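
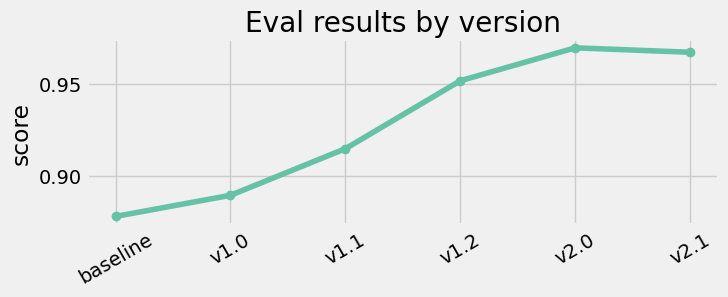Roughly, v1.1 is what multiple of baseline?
v1.1 ≈ 0.91, baseline ≈ 0.88; 0.91/0.88 ≈ 1.03.

≈ 1.03×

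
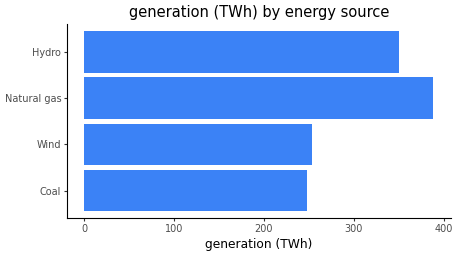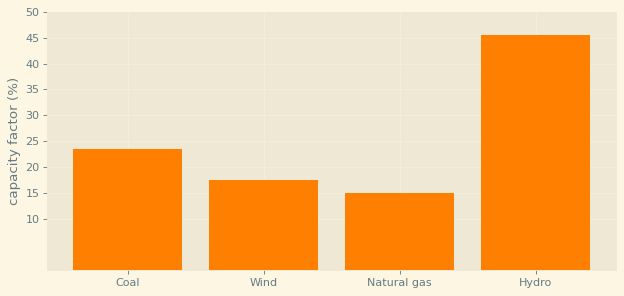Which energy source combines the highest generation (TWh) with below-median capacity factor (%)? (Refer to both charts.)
Natural gas

Chart 2 median capacity factor (%) ≈ 20; below-median energy sources: Wind, Natural gas. Among those, Natural gas has the highest generation (TWh) (≈ 400).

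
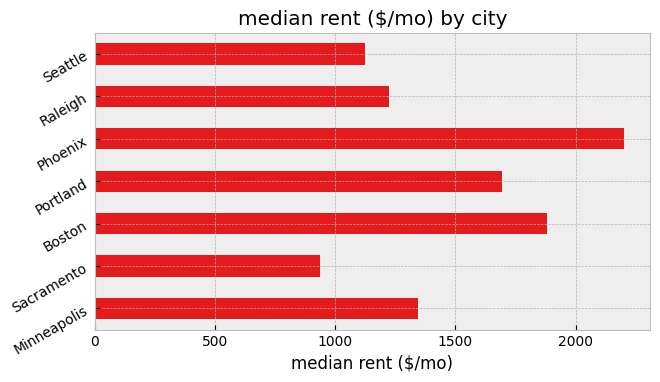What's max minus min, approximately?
≈ 1200

Max Phoenix ≈ 2200, min Sacramento ≈ 1000; range ≈ 1200.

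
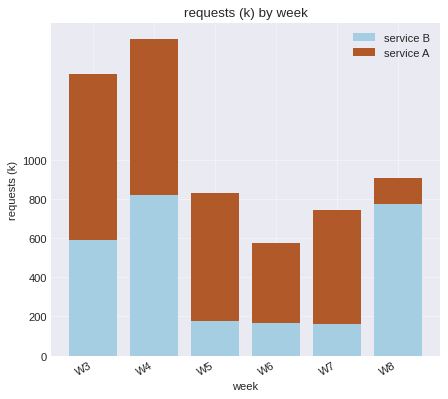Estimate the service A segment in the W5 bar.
service A top ≈ 800, bottom ≈ 200; segment ≈ 600.

≈ 600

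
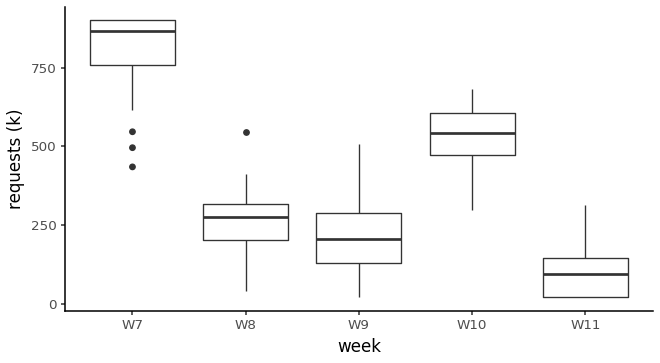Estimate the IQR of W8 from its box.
≈ 100

Q3 ≈ 300, Q1 ≈ 200; IQR ≈ 100.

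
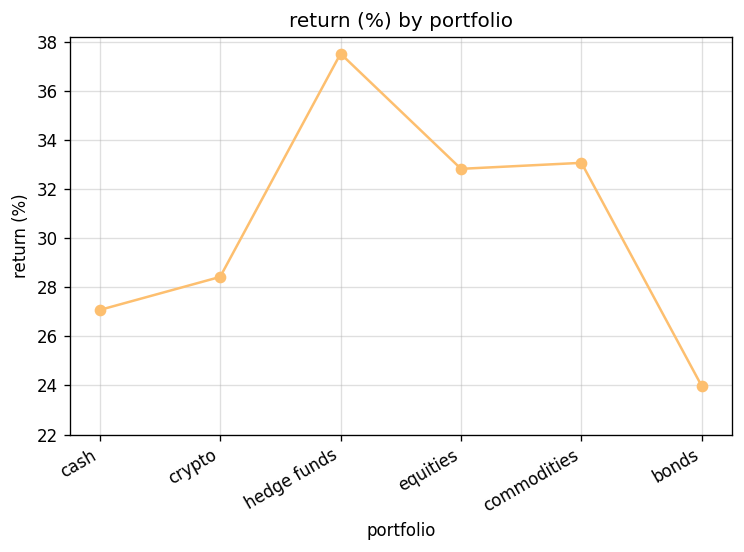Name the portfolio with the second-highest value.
commodities

Top 3: hedge funds ≈ 38, commodities ≈ 34, equities ≈ 32.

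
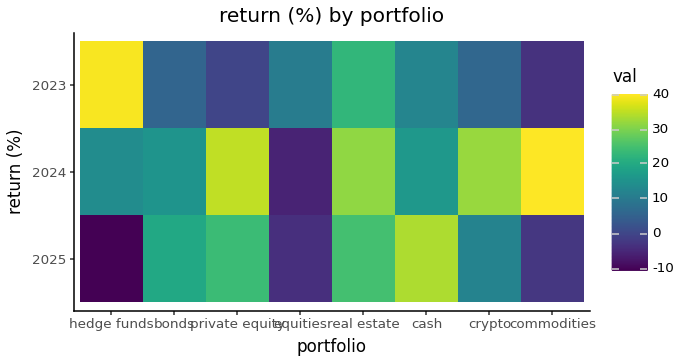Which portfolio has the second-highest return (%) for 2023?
Top 3 for 2023: hedge funds ≈ 40, real estate ≈ 25, cash ≈ 10.

real estate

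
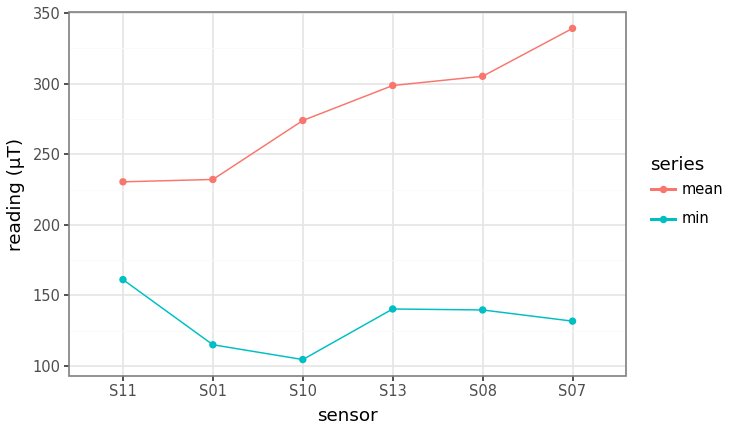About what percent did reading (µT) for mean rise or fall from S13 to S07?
S13 ≈ 300, S07 ≈ 340; (340 − 300) / 300 ≈ +13.3%.

≈ +13.3%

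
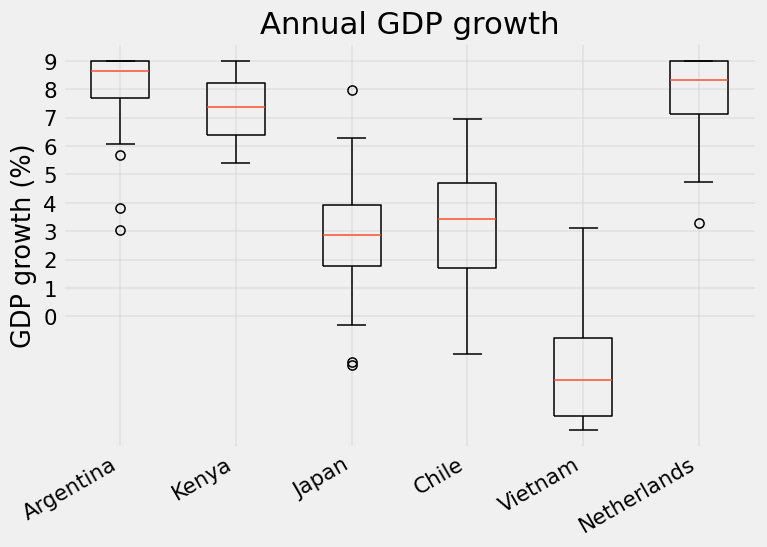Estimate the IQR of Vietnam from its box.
≈ 3

Q3 ≈ -1, Q1 ≈ -4; IQR ≈ 3.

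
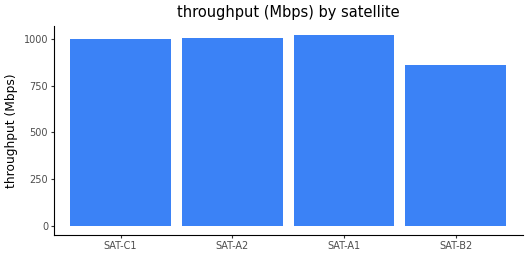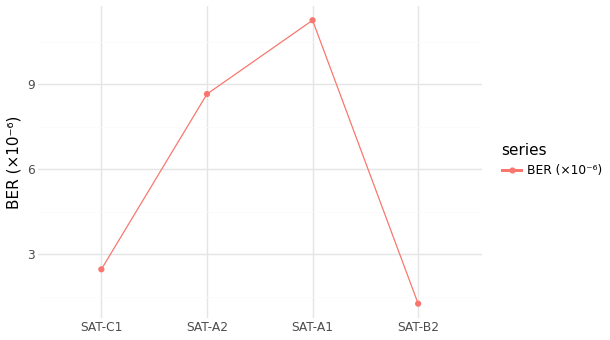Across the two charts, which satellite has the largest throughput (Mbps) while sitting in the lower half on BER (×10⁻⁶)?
Chart 2 median BER (×10⁻⁶) ≈ 6; below-median satellites: SAT-C1, SAT-B2. Among those, SAT-C1 has the highest throughput (Mbps) (≈ 1000).

SAT-C1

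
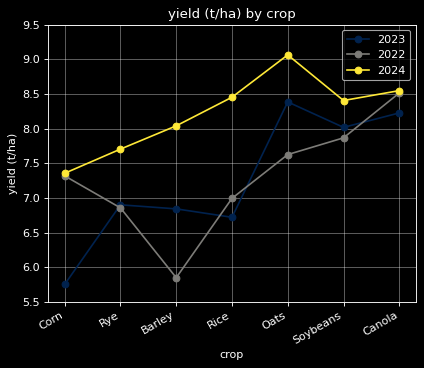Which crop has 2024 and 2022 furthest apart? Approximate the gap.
Barley, ≈ 2.0 t/ha

Barley: 2024 ≈ 8.0, 2022 ≈ 6.0 → gap ≈ 2.0. Next-largest (Rice) is only ≈ 1.5.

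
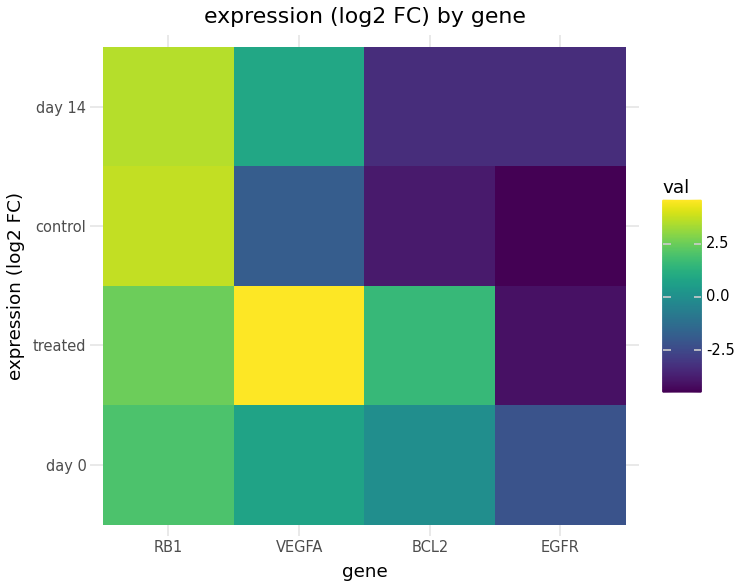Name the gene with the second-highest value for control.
Top 3 for control: RB1 ≈ 4, VEGFA ≈ -2, BCL2 ≈ -4.

VEGFA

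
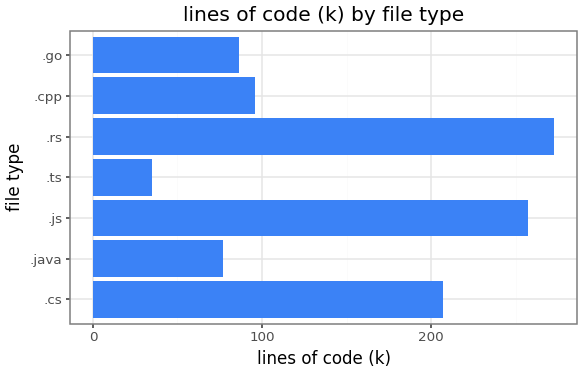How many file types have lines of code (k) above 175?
Above 175: .cs, .js, .rs.

3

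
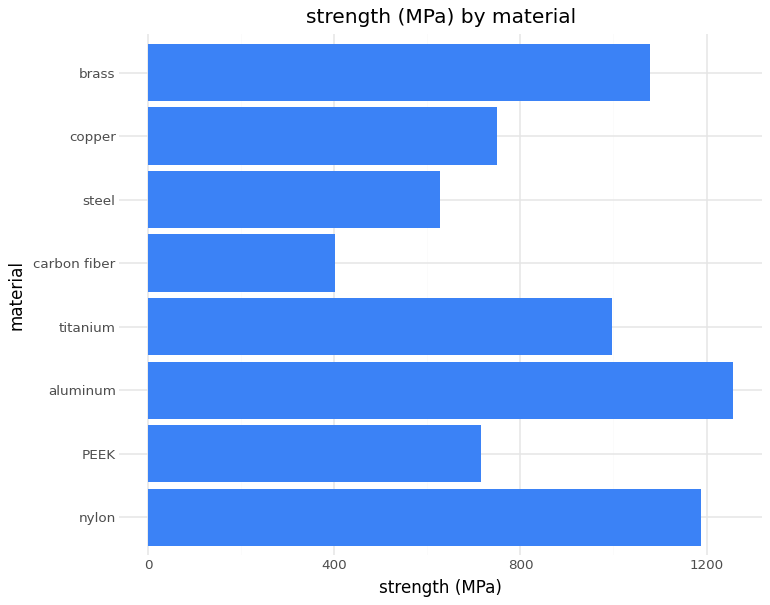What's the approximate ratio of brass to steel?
≈ 1.67×

brass ≈ 1000, steel ≈ 600; 1000/600 ≈ 1.67.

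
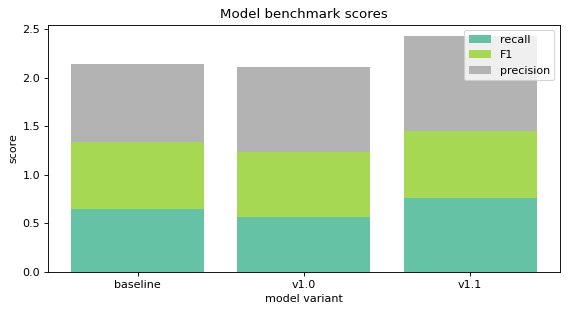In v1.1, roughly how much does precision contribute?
≈ 1.0

precision top ≈ 2.5, bottom ≈ 1.5; segment ≈ 1.0.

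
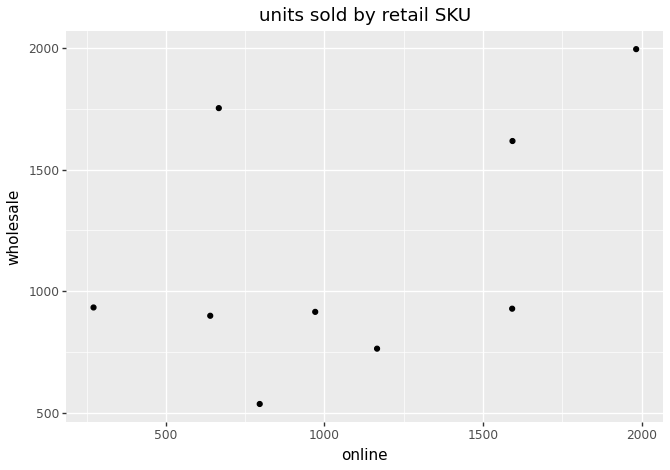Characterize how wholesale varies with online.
positive, moderate

Points are positively correlated; moderate (|r| ≈ 0.5).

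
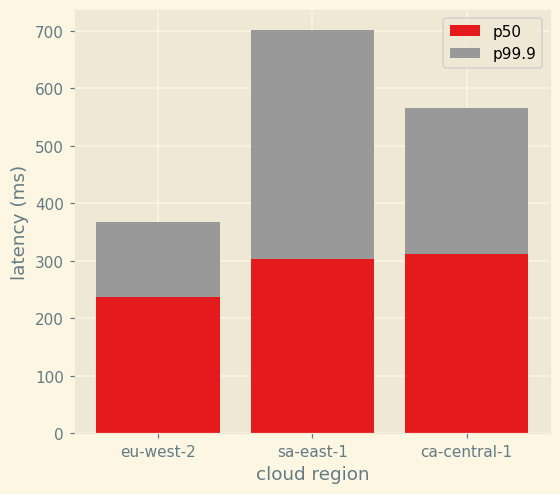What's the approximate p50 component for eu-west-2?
p50 top ≈ 200, bottom ≈ 0; segment ≈ 200.

≈ 200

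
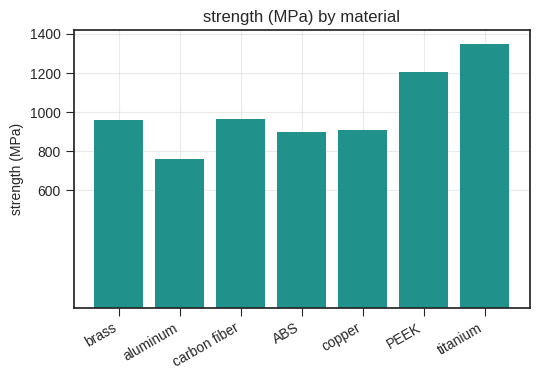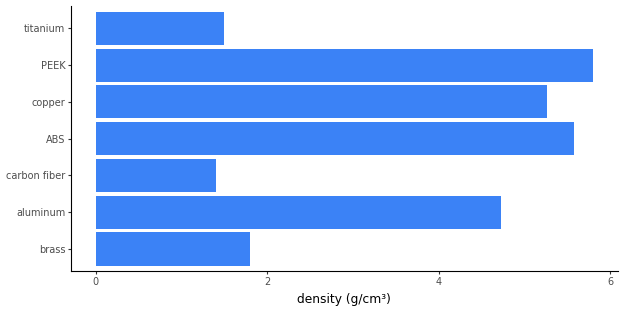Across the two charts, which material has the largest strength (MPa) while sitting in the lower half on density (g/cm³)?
titanium

Chart 2 median density (g/cm³) ≈ 5; below-median materials: brass, carbon fiber, titanium. Among those, titanium has the highest strength (MPa) (≈ 1400).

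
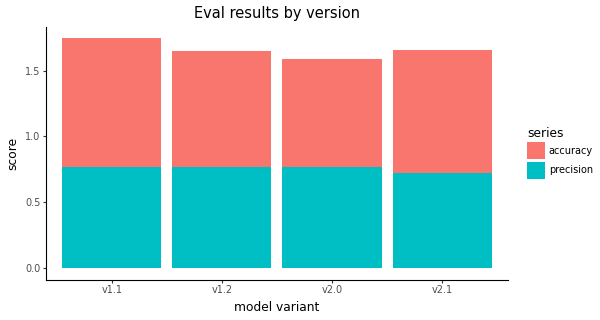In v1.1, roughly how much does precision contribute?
≈ 0.8

precision top ≈ 0.8, bottom ≈ 0.0; segment ≈ 0.8.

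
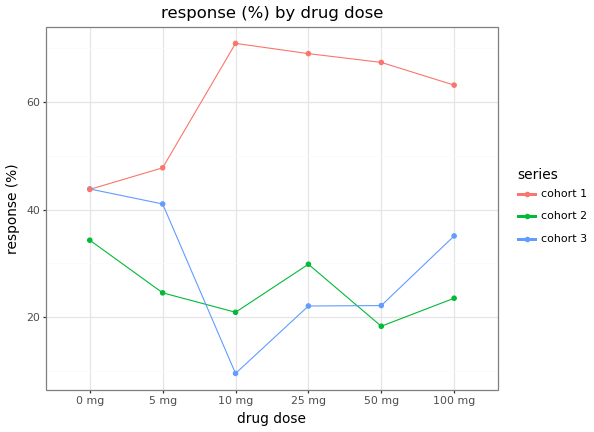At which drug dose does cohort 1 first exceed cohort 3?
0 mg: cohort 1 ≈ 40 vs cohort 3 ≈ 40 (not yet); 5 mg: cohort 1 ≈ 50 vs cohort 3 ≈ 40 (first crossover).

5 mg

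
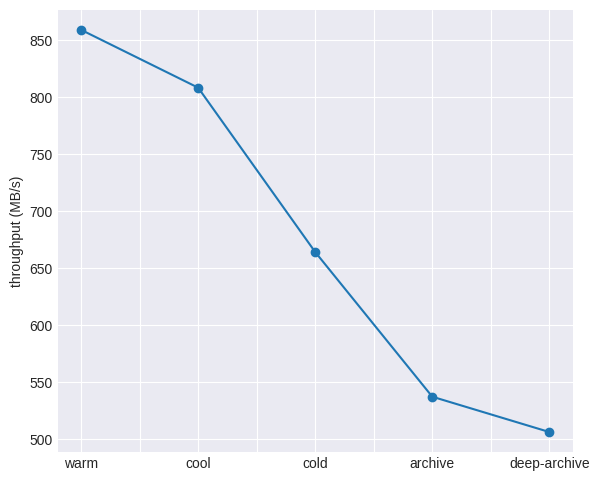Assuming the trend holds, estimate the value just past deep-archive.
Last three: 650, 550, 500 → slope ≈ -75/step → next ≈ 425.

≈ 425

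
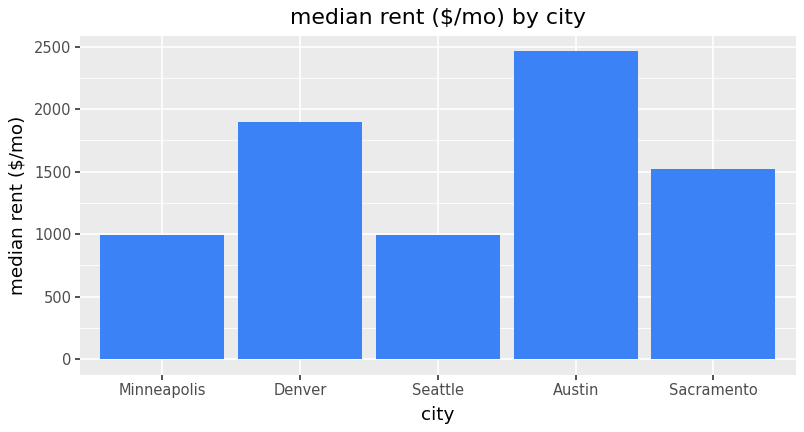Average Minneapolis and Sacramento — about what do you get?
(1000 + 1500) / 2 ≈ 1250.

≈ 1250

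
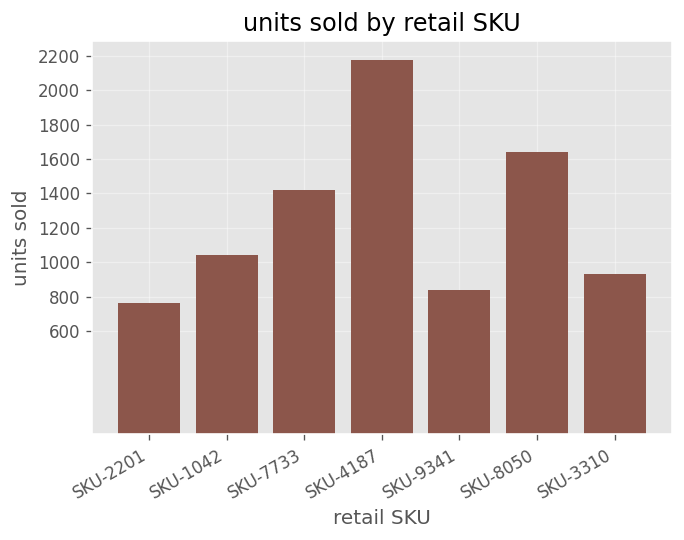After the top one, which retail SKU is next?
SKU-8050

Top 3: SKU-4187 ≈ 2200, SKU-8050 ≈ 1600, SKU-7733 ≈ 1400.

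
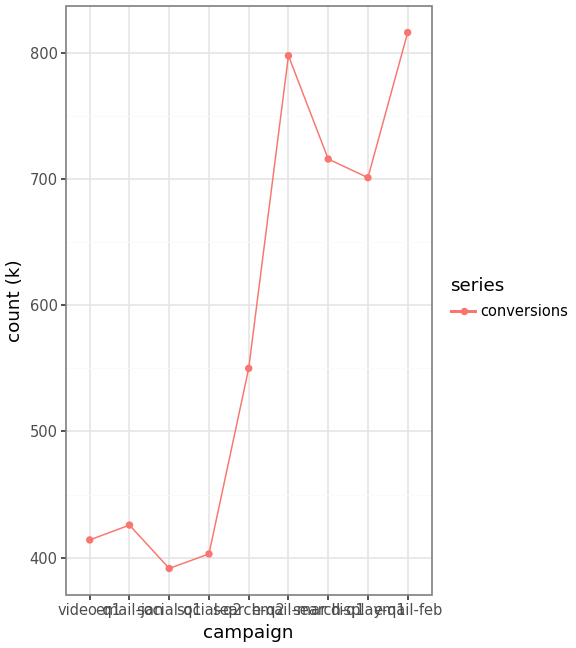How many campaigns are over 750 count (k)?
2

Above 750: email-mar, email-feb.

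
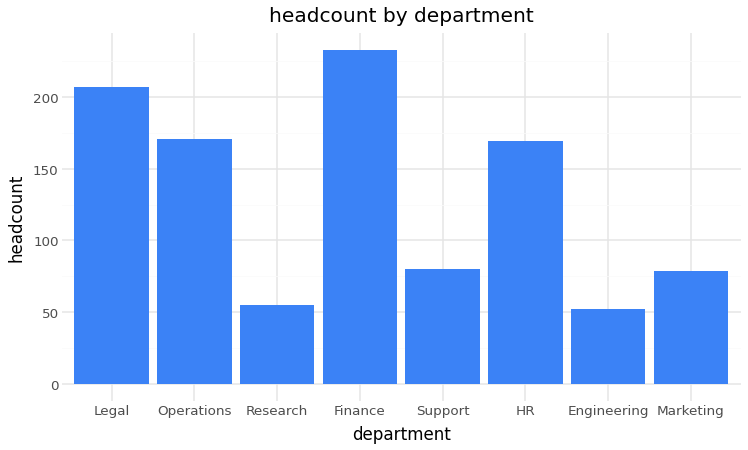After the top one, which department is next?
Top 3: Finance ≈ 240, Legal ≈ 200, Operations ≈ 180.

Legal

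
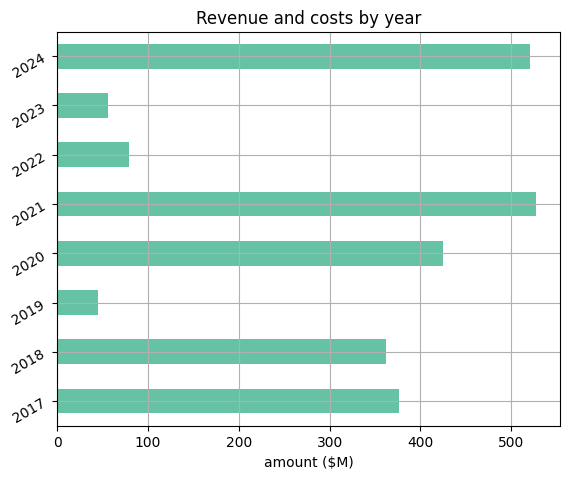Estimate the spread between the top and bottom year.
≈ 500

Max 2021 ≈ 550, min 2019 ≈ 50; range ≈ 500.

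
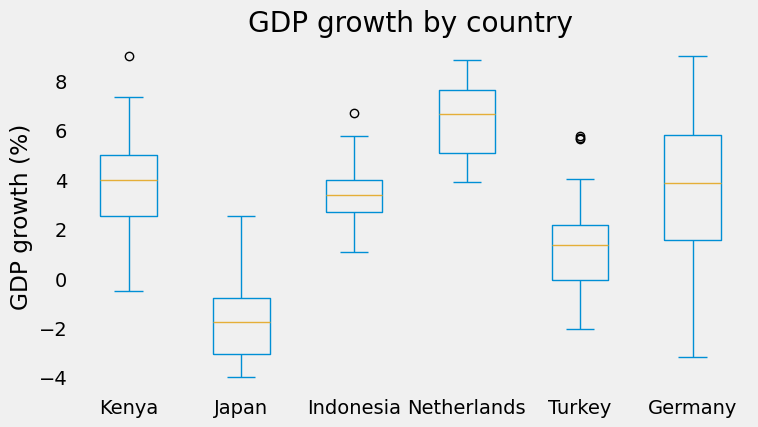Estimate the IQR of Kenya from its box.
≈ 2

Q3 ≈ 5, Q1 ≈ 3; IQR ≈ 2.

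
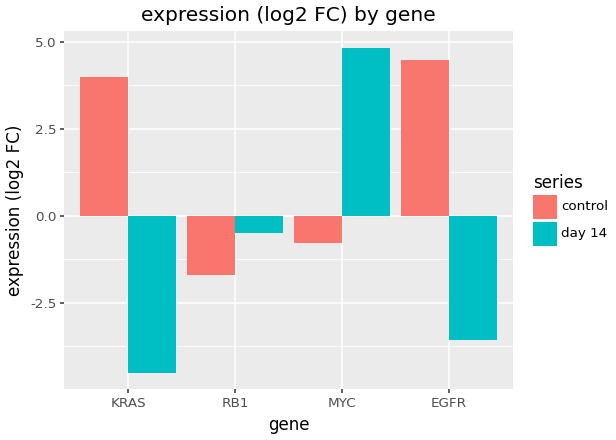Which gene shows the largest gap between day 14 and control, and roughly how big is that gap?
KRAS, ≈ 9 log2 FC

KRAS: day 14 ≈ -5, control ≈ 4 → gap ≈ 9. Next-largest (EGFR) is only ≈ 8.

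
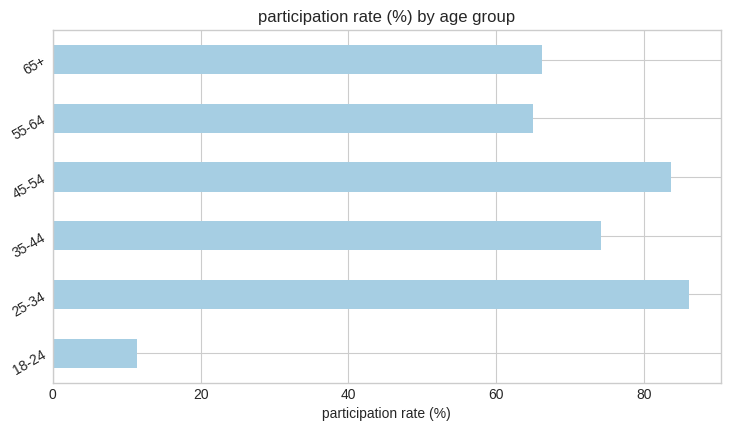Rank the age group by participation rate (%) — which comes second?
45-54

Top 3: 25-34 ≈ 90, 45-54 ≈ 80, 35-44 ≈ 70.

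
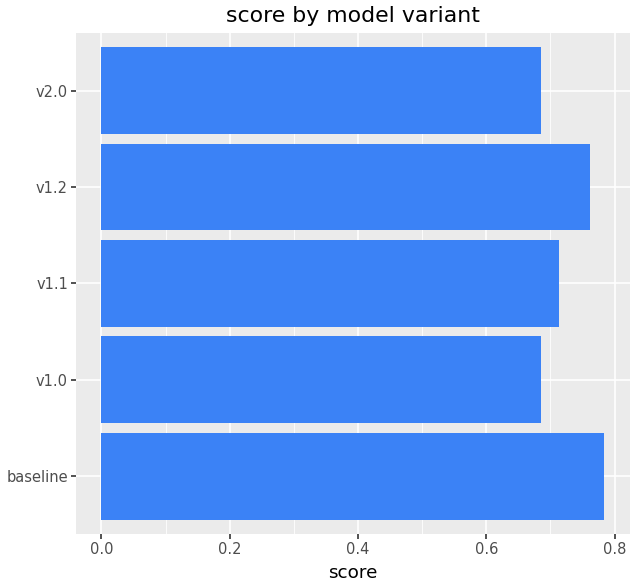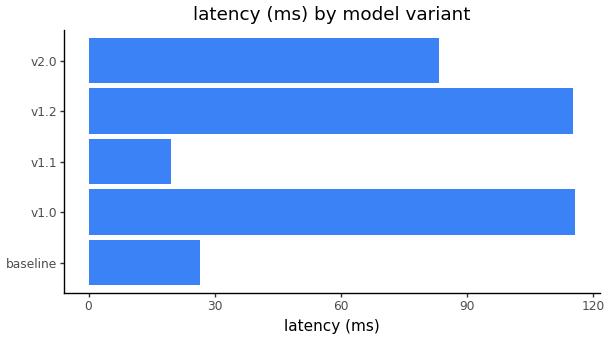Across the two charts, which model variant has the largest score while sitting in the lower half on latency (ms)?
baseline

Chart 2 median latency (ms) ≈ 80; below-median model variants: baseline, v1.1. Among those, baseline has the highest score (≈ 0.8).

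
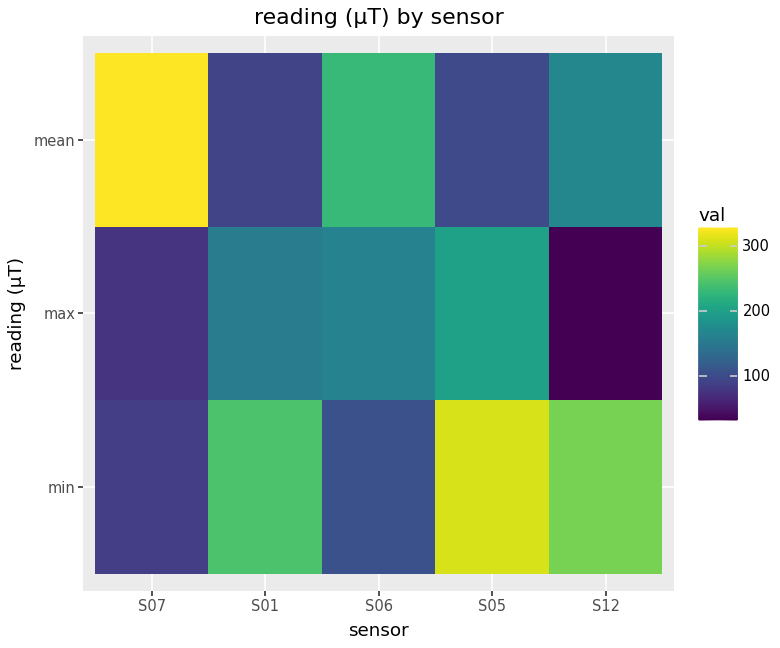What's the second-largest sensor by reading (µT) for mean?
S06

Top 3 for mean: S07 ≈ 350, S06 ≈ 250, S12 ≈ 150.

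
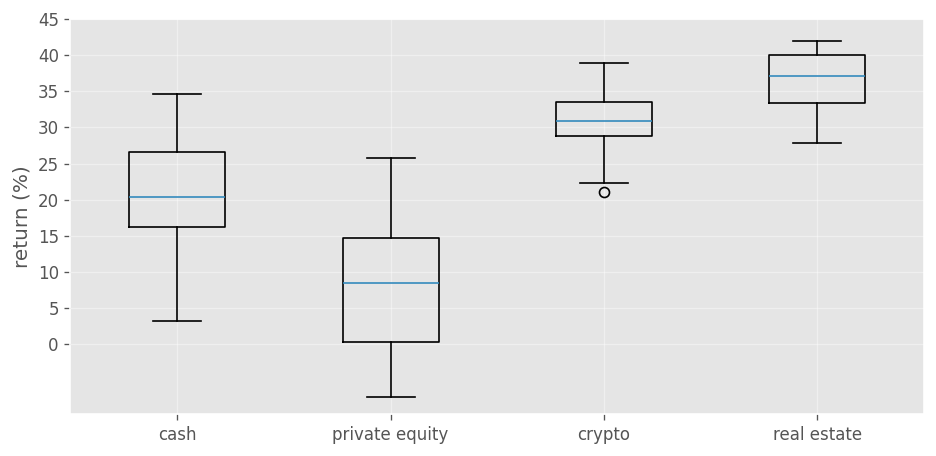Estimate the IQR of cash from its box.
Q3 ≈ 25, Q1 ≈ 15; IQR ≈ 10.

≈ 10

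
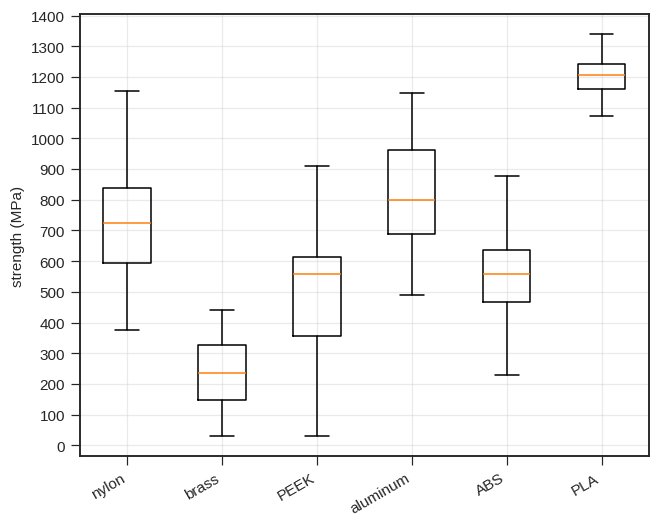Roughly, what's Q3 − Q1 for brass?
≈ 200

Q3 ≈ 300, Q1 ≈ 100; IQR ≈ 200.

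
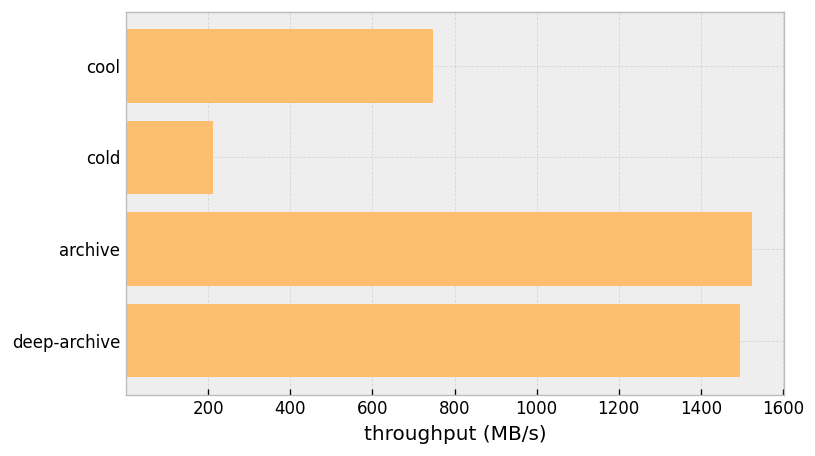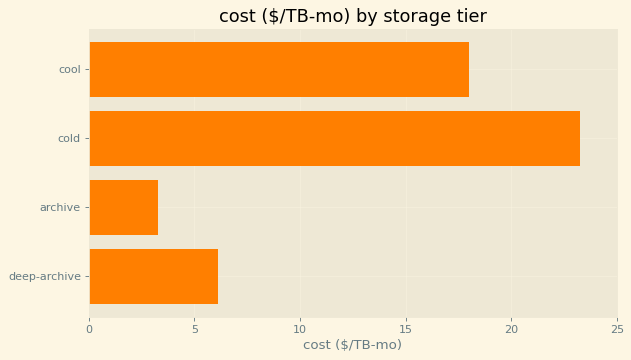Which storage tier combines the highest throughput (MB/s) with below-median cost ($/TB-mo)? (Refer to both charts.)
Chart 2 median cost ($/TB-mo) ≈ 10; below-median storage tiers: archive, deep-archive. Among those, archive has the highest throughput (MB/s) (≈ 1600).

archive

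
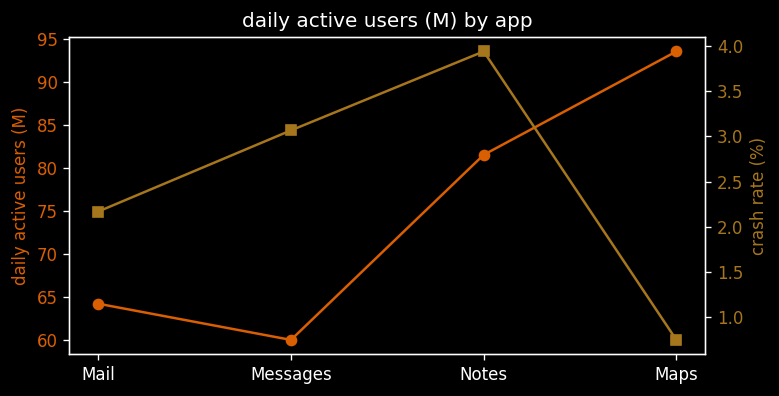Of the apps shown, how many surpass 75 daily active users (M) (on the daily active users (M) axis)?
2

Above 75: Notes, Maps.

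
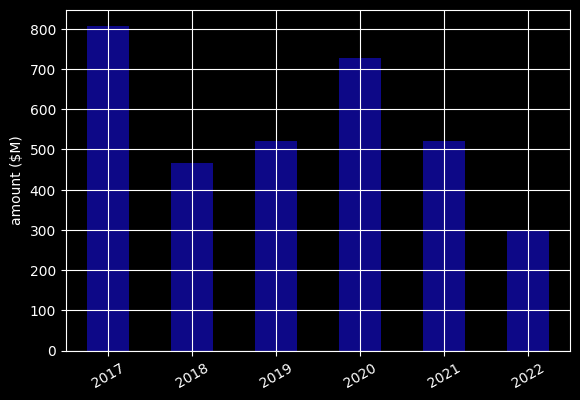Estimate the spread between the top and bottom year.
≈ 500

Max 2017 ≈ 800, min 2022 ≈ 300; range ≈ 500.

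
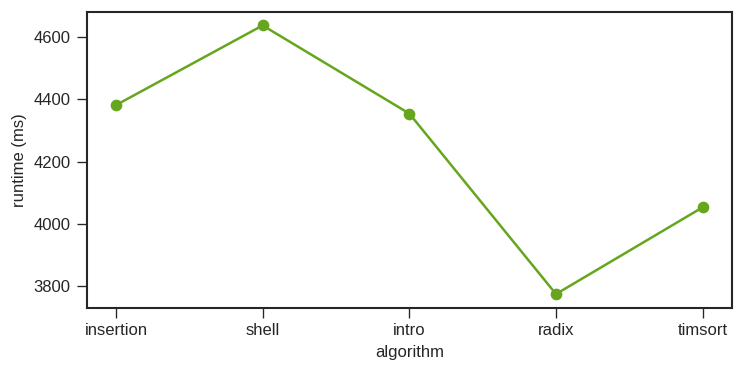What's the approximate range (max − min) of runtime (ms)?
Max shell ≈ 4600, min radix ≈ 3800; range ≈ 800.

≈ 800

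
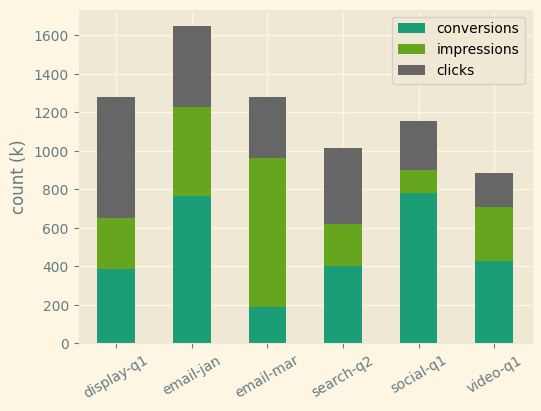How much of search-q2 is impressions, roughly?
≈ 200

impressions top ≈ 600, bottom ≈ 400; segment ≈ 200.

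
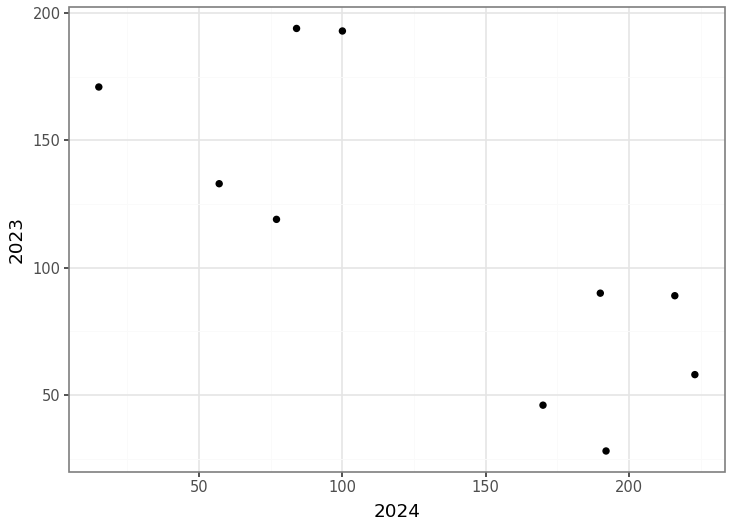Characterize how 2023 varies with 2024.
negative, strong

Points are negatively correlated; strong (|r| ≈ 0.8).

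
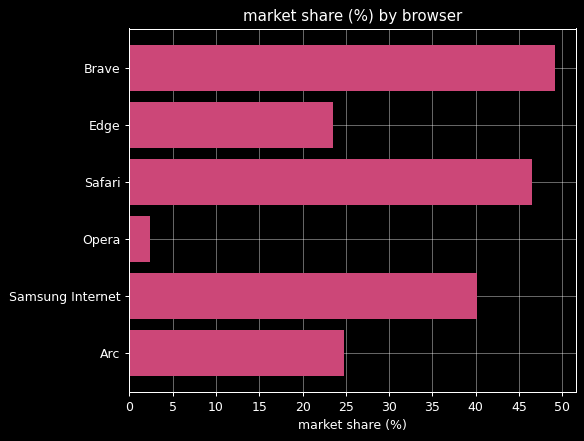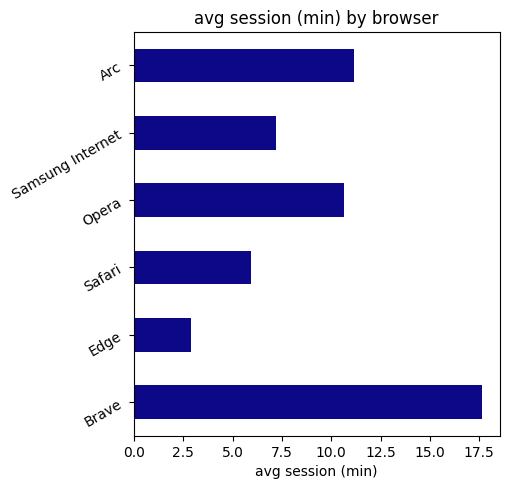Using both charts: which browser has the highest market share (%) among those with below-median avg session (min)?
Chart 2 median avg session (min) ≈ 8; below-median browsers: Edge, Safari, Samsung Internet. Among those, Safari has the highest market share (%) (≈ 45).

Safari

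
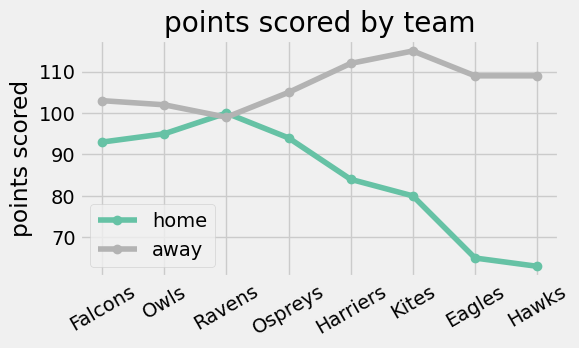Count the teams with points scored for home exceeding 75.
Above 75: Falcons, Owls, Ravens, Ospreys, Harriers, Kites.

6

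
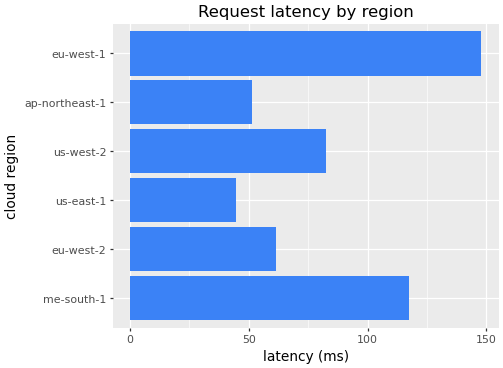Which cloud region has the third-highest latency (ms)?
us-west-2

Top 4: eu-west-1 ≈ 140, me-south-1 ≈ 120, us-west-2 ≈ 80, eu-west-2 ≈ 60.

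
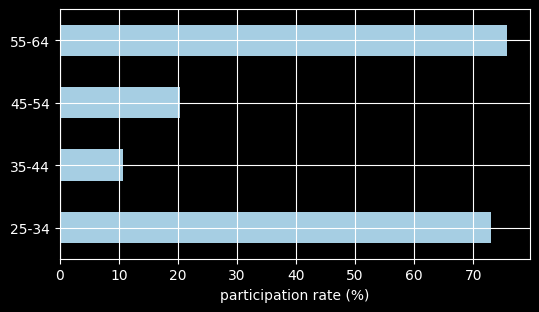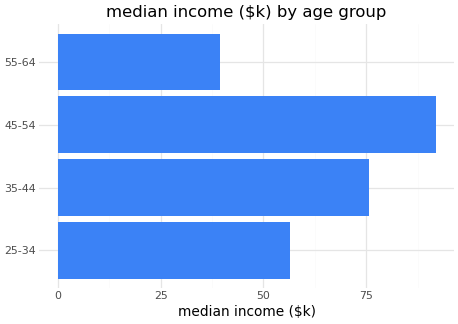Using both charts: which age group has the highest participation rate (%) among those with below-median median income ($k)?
Chart 2 median median income ($k) ≈ 70; below-median age groups: 25-34, 55-64. Among those, 55-64 has the highest participation rate (%) (≈ 80).

55-64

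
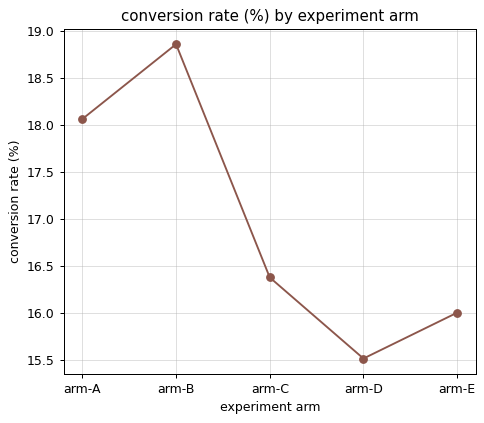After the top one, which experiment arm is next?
Top 3: arm-B ≈ 19.0, arm-A ≈ 18.0, arm-C ≈ 16.5.

arm-A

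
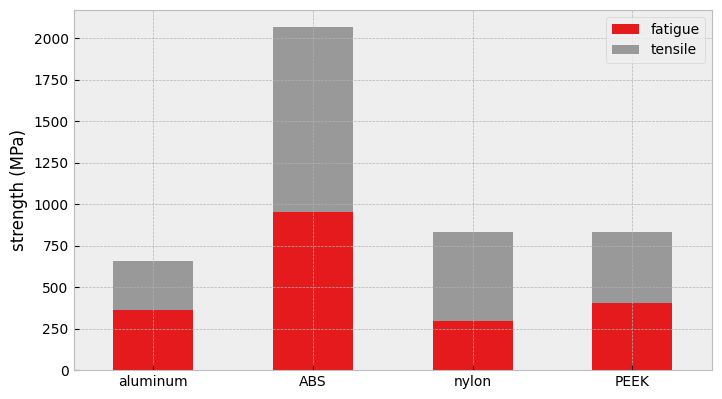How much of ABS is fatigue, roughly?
fatigue top ≈ 1000, bottom ≈ 0; segment ≈ 1000.

≈ 1000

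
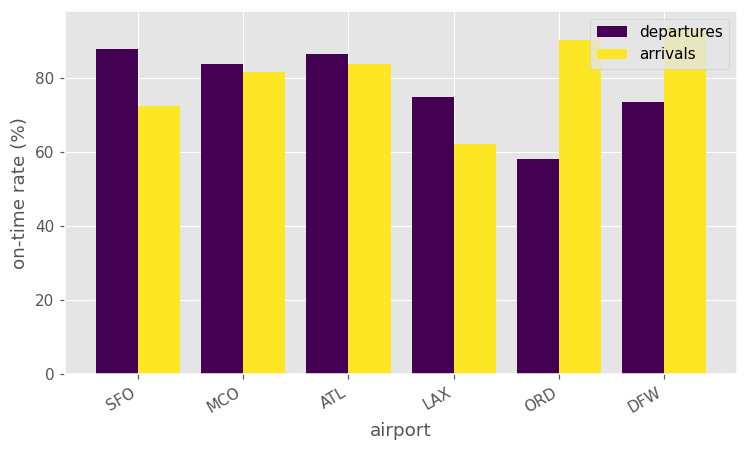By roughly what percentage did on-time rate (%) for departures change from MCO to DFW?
≈ -12.5%

MCO ≈ 80, DFW ≈ 70; (70 − 80) / 80 ≈ -12.5%.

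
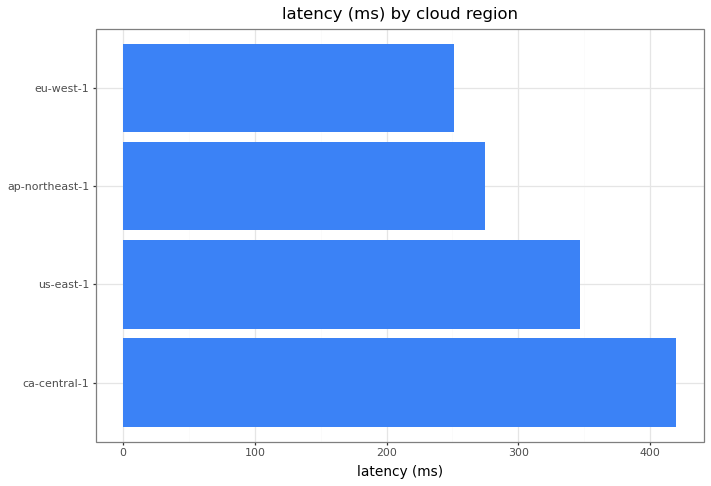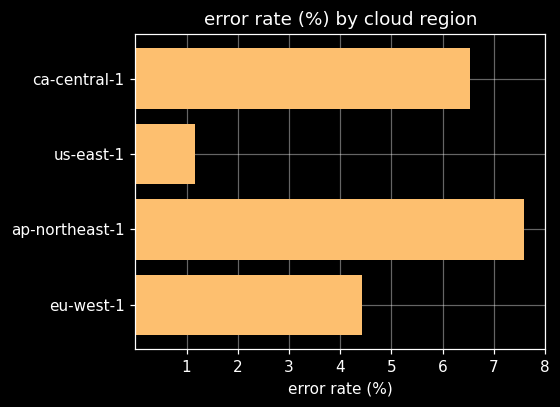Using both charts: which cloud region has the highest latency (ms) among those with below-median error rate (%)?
Chart 2 median error rate (%) ≈ 5; below-median cloud regions: us-east-1, eu-west-1. Among those, us-east-1 has the highest latency (ms) (≈ 350).

us-east-1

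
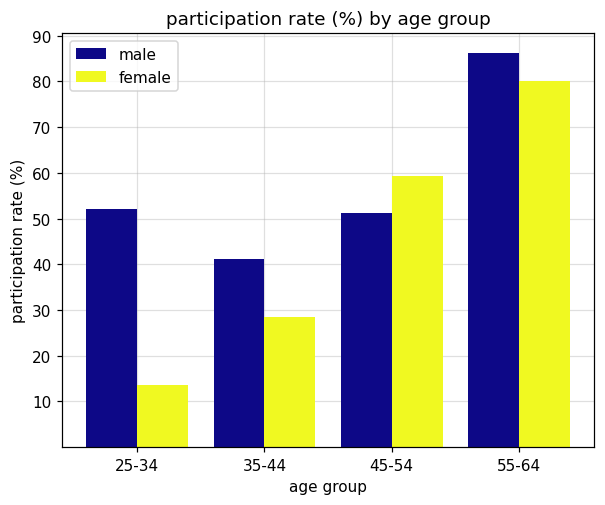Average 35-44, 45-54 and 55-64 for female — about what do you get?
(30 + 60 + 80) / 3 ≈ 57.

≈ 57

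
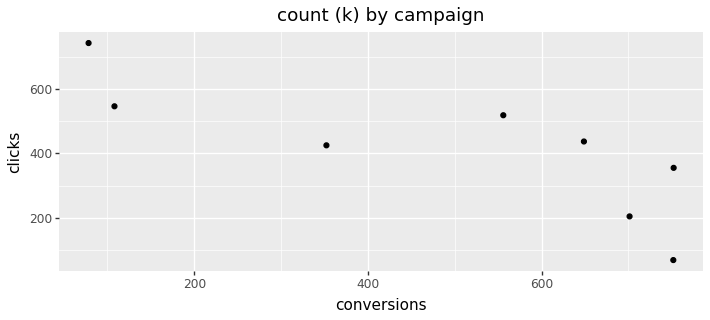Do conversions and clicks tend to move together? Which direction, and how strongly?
Points are negatively correlated; strong (|r| ≈ 0.8).

negative, strong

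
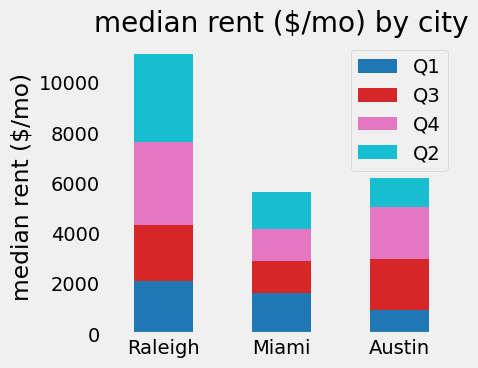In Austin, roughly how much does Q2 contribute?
Q2 top ≈ 6000, bottom ≈ 5000; segment ≈ 1000.

≈ 1000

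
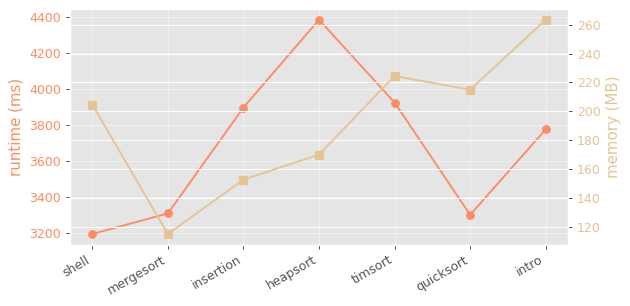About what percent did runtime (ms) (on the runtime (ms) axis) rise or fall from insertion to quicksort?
insertion ≈ 3900, quicksort ≈ 3300; (3300 − 3900) / 3900 ≈ -15.4%.

≈ -15.4%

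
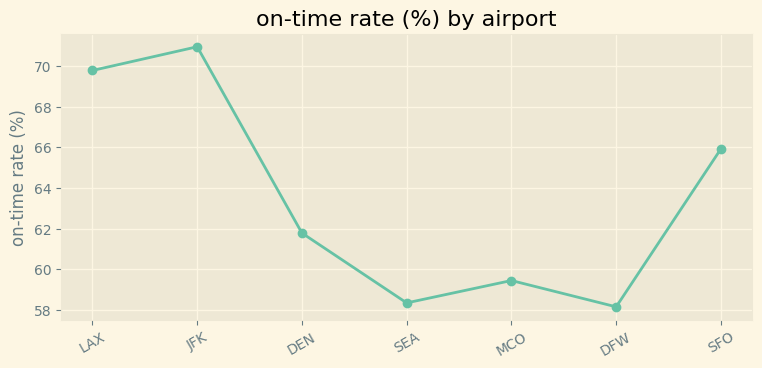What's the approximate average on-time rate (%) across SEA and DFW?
(58 + 58) / 2 ≈ 58.

≈ 58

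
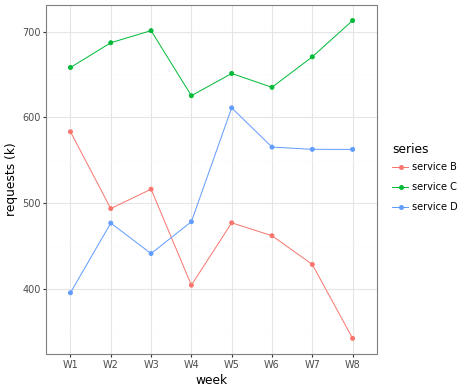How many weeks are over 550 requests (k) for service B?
Above 550: W1.

1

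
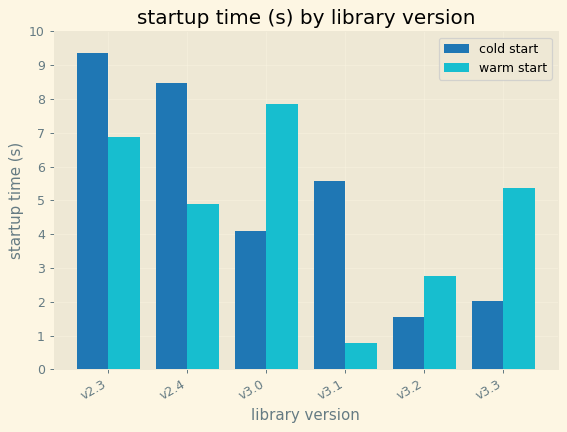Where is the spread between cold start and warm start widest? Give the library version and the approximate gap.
v3.1: cold start ≈ 6, warm start ≈ 1 → gap ≈ 5. Next-largest (v3.0) is only ≈ 4.

v3.1, ≈ 5 s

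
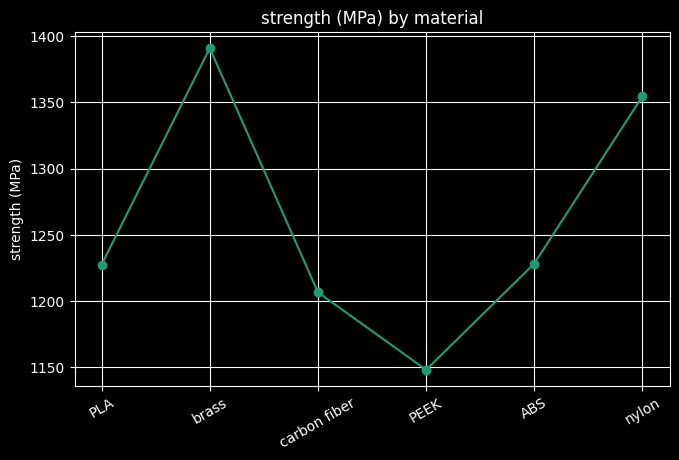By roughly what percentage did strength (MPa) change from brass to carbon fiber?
≈ -14.3%

brass ≈ 1400, carbon fiber ≈ 1200; (1200 − 1400) / 1400 ≈ -14.3%.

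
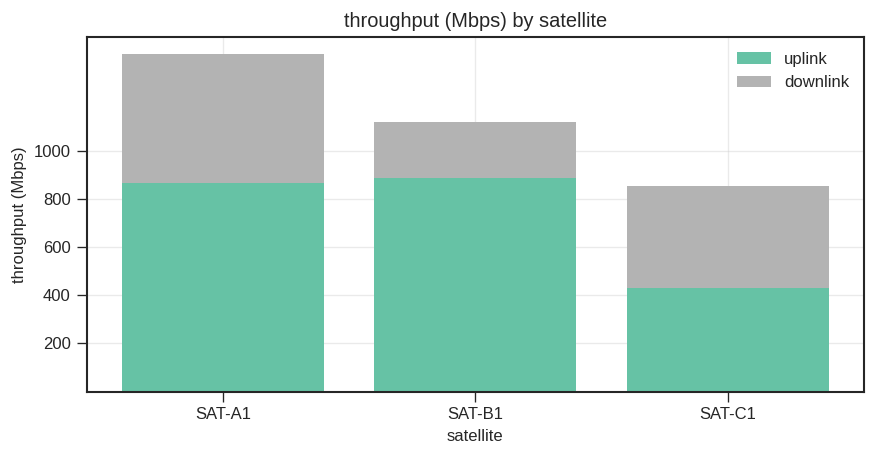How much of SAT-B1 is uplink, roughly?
≈ 800

uplink top ≈ 800, bottom ≈ 0; segment ≈ 800.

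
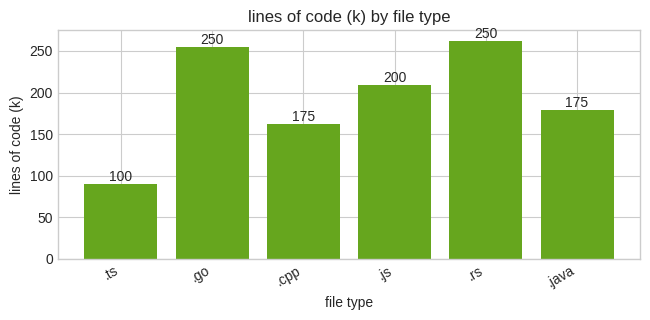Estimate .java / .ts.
≈ 1.75×

.java ≈ 175, .ts ≈ 100; 175/100 ≈ 1.75.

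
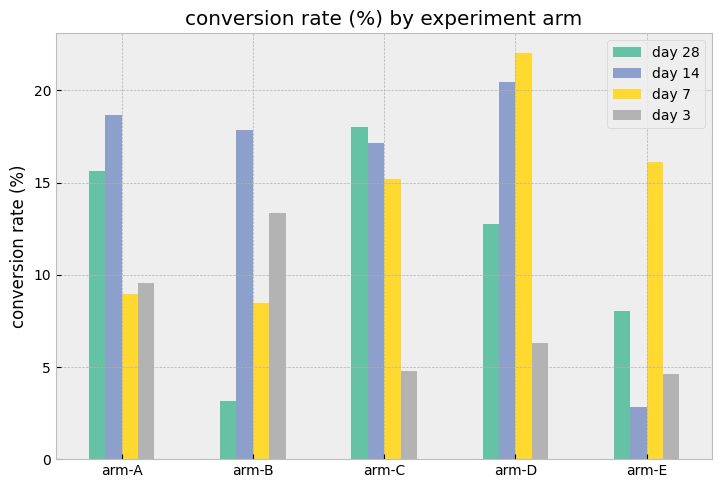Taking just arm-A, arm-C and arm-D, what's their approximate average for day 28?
≈ 15

(16 + 18 + 12) / 3 ≈ 15.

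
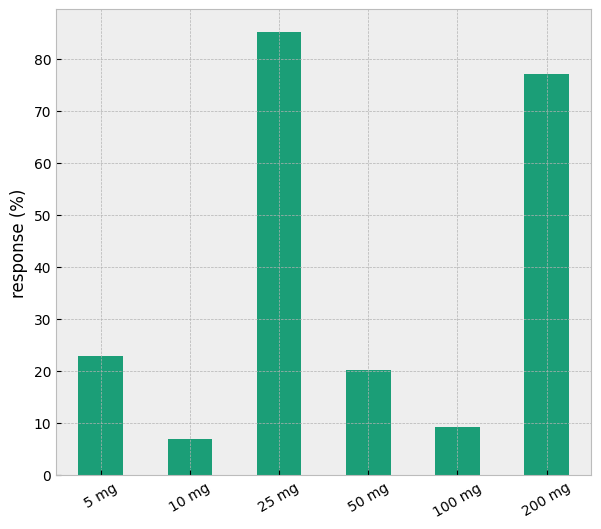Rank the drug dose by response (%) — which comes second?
200 mg

Top 3: 25 mg ≈ 90, 200 mg ≈ 80, 5 mg ≈ 20.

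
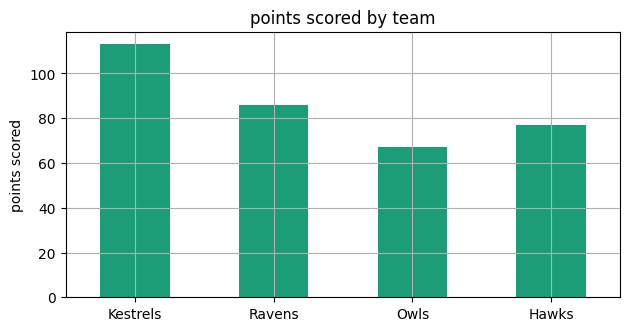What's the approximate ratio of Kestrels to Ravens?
≈ 1.22×

Kestrels ≈ 110, Ravens ≈ 90; 110/90 ≈ 1.22.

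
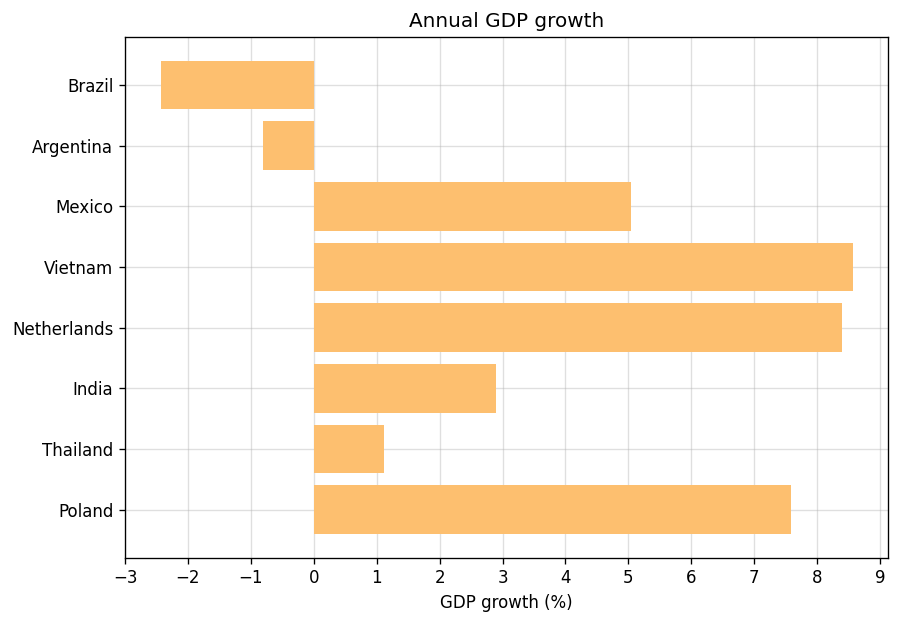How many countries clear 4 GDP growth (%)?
4

Above 4: Mexico, Vietnam, Netherlands, Poland.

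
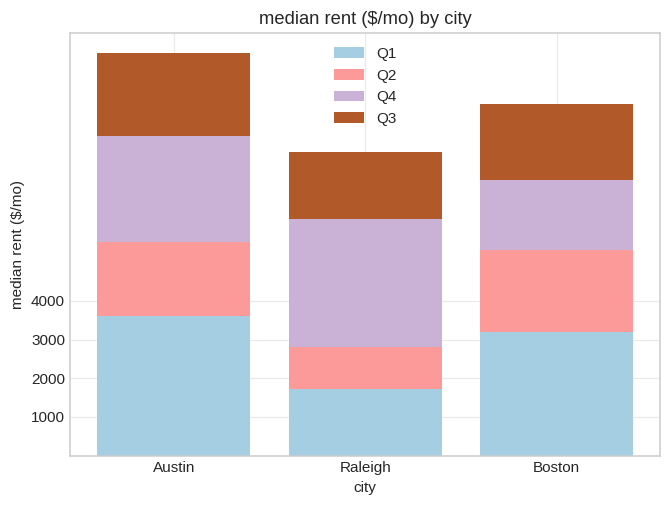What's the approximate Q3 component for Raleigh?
Q3 top ≈ 8000, bottom ≈ 6000; segment ≈ 2000.

≈ 2000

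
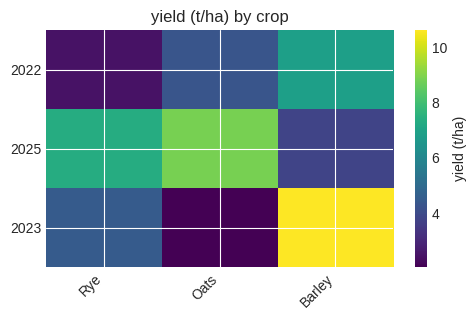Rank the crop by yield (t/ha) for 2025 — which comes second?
Top 3 for 2025: Oats ≈ 9, Rye ≈ 7, Barley ≈ 4.

Rye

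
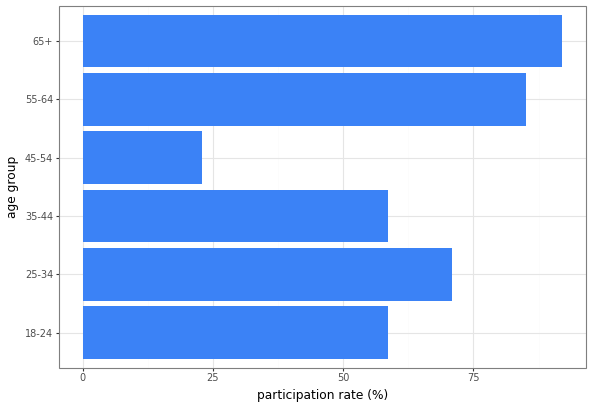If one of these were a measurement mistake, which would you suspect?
45-54 ≈ 20; the rest sit between ≈ 60 and ≈ 90.

45-54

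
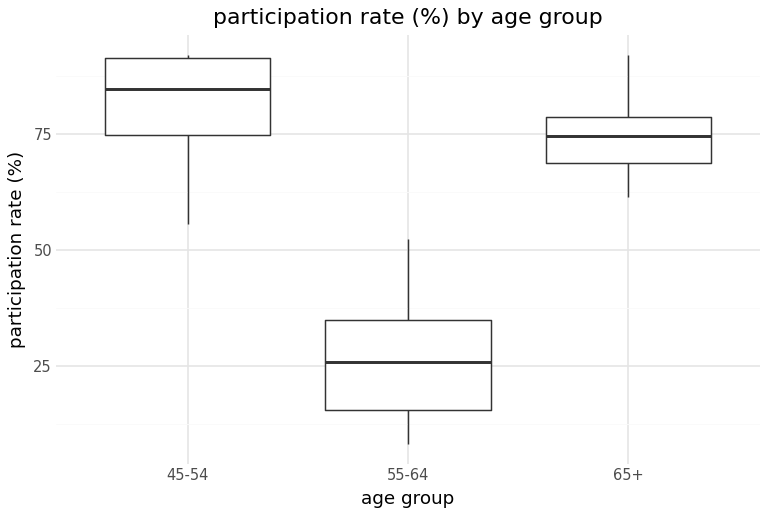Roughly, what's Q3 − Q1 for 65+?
Q3 ≈ 80, Q1 ≈ 70; IQR ≈ 10.

≈ 10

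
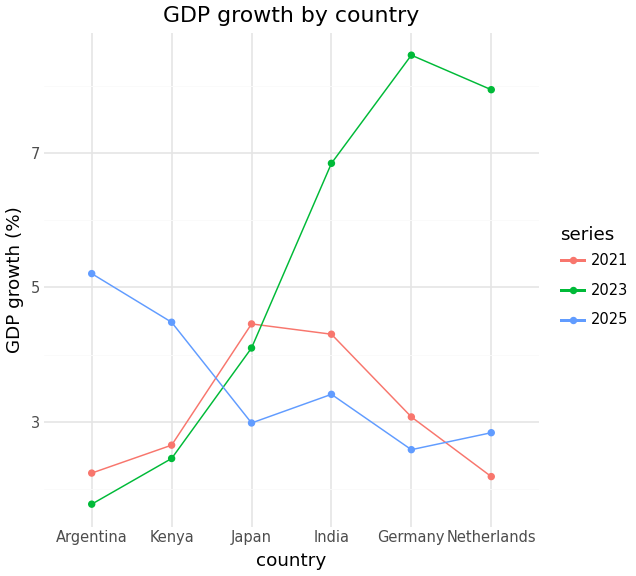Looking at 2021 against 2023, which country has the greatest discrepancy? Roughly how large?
Netherlands, ≈ 6 %

Netherlands: 2021 ≈ 2, 2023 ≈ 8 → gap ≈ 6. Next-largest (Germany) is only ≈ 5.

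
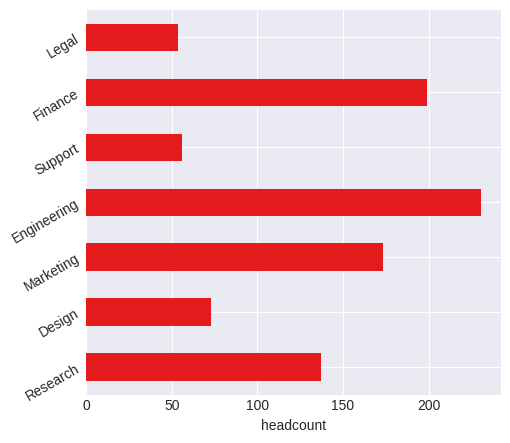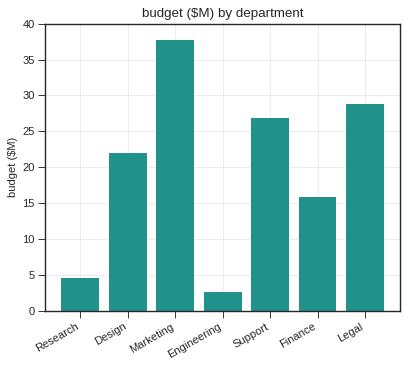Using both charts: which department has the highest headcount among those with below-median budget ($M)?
Chart 2 median budget ($M) ≈ 20; below-median departments: Research, Engineering, Finance. Among those, Engineering has the highest headcount (≈ 225).

Engineering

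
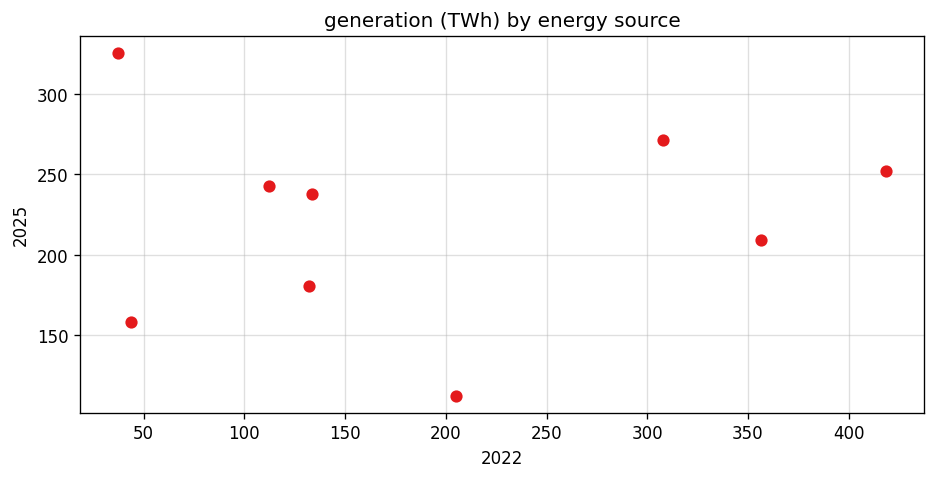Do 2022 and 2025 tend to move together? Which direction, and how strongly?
no clear correlation

Points are roughly uncorrelated; weak (|r| ≈ 0.0).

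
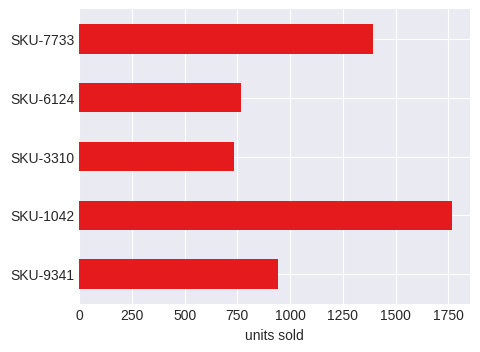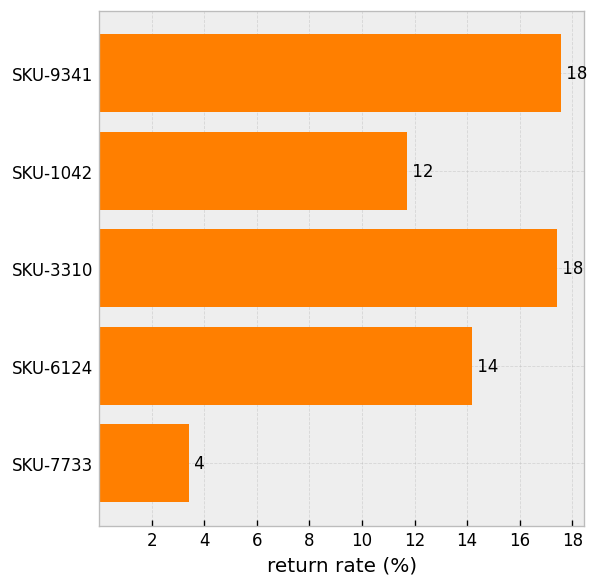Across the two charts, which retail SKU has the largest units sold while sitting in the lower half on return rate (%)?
SKU-1042

Chart 2 median return rate (%) ≈ 14; below-median retail SKUs: SKU-1042, SKU-7733. Among those, SKU-1042 has the highest units sold (≈ 1800).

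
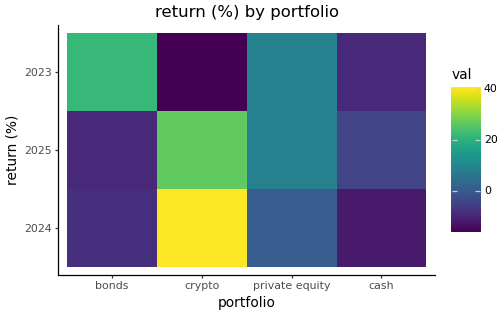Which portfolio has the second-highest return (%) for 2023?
private equity

Top 3 for 2023: bonds ≈ 20, private equity ≈ 10, cash ≈ -10.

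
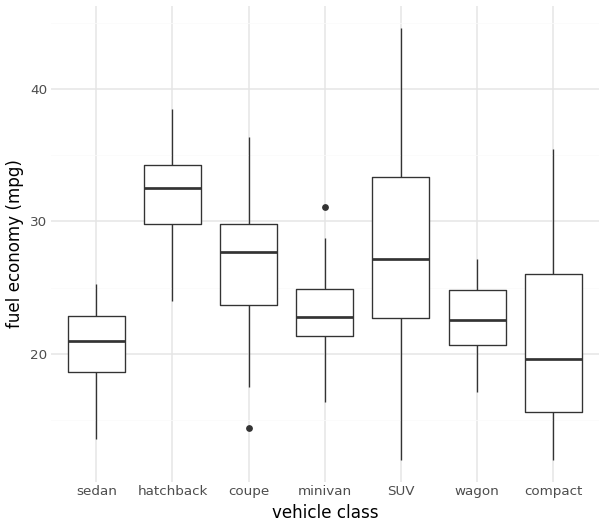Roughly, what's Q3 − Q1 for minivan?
Q3 ≈ 25, Q1 ≈ 21; IQR ≈ 4.

≈ 4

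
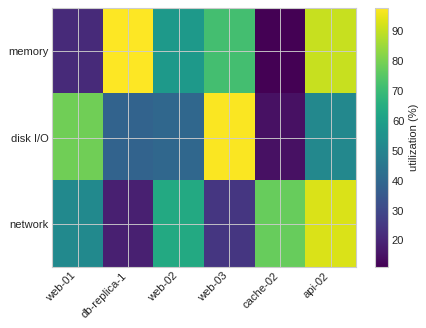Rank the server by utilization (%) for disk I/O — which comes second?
web-01

Top 3 for disk I/O: web-03 ≈ 100, web-01 ≈ 80, api-02 ≈ 50.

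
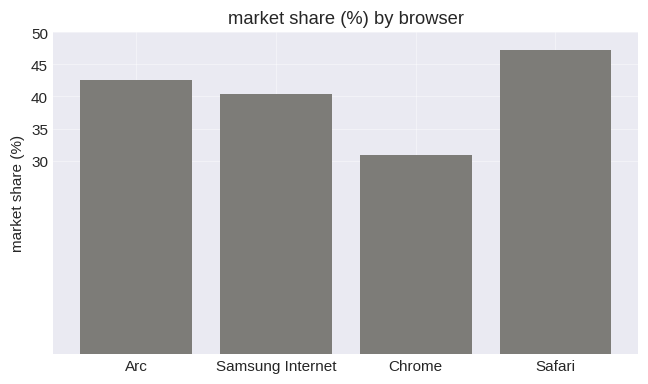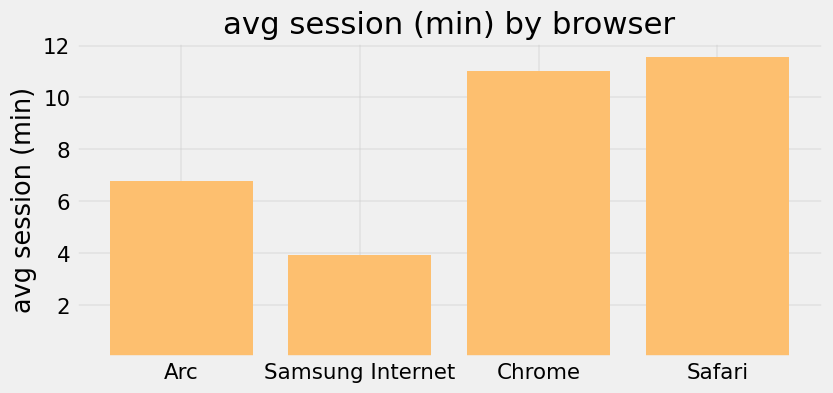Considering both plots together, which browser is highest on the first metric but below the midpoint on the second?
Arc

Chart 2 median avg session (min) ≈ 8; below-median browsers: Arc, Samsung Internet. Among those, Arc has the highest market share (%) (≈ 45).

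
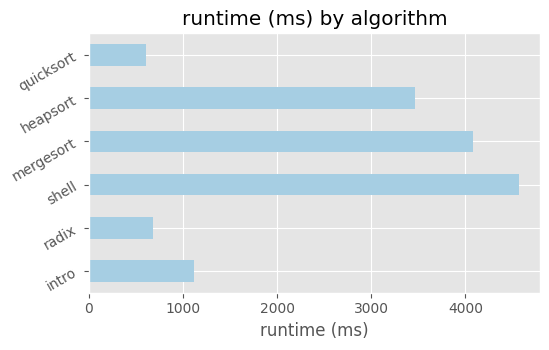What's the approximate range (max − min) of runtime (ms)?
Max shell ≈ 4500, min quicksort ≈ 500; range ≈ 4000.

≈ 4000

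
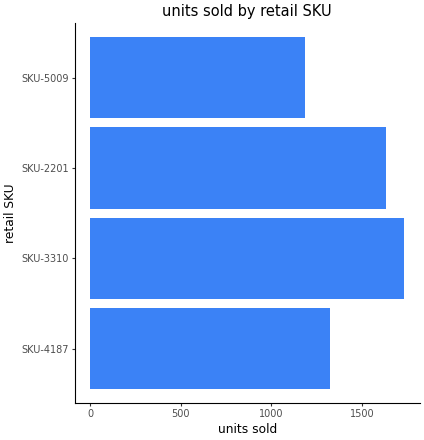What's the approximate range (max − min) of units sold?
≈ 600

Max SKU-3310 ≈ 1800, min SKU-5009 ≈ 1200; range ≈ 600.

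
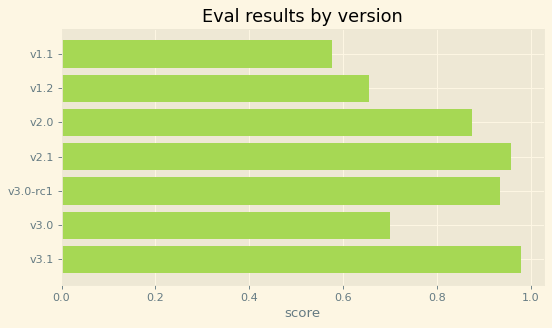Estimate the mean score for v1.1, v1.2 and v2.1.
(0.6 + 0.7 + 1.0) / 3 ≈ 0.77.

≈ 0.77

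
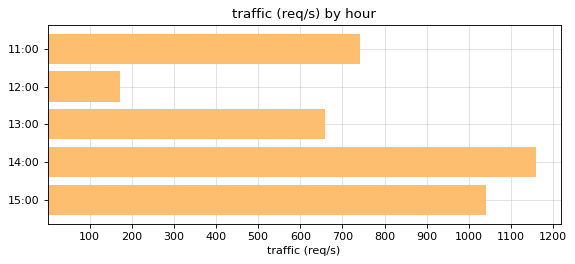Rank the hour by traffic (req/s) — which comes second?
15:00

Top 3: 14:00 ≈ 1200, 15:00 ≈ 1000, 11:00 ≈ 700.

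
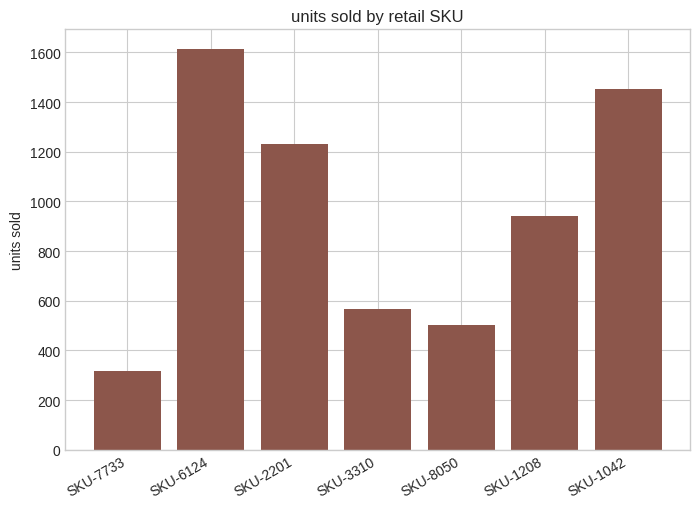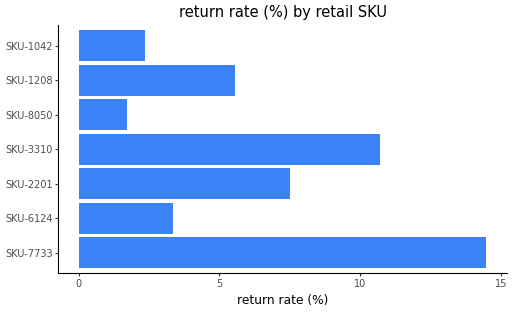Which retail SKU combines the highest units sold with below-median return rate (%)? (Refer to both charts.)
SKU-6124

Chart 2 median return rate (%) ≈ 6; below-median retail SKUs: SKU-6124, SKU-8050, SKU-1042. Among those, SKU-6124 has the highest units sold (≈ 1600).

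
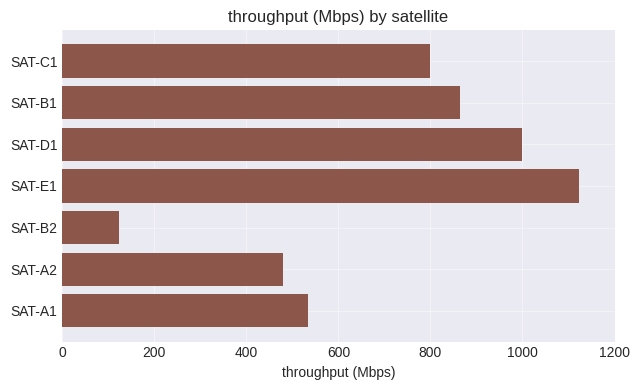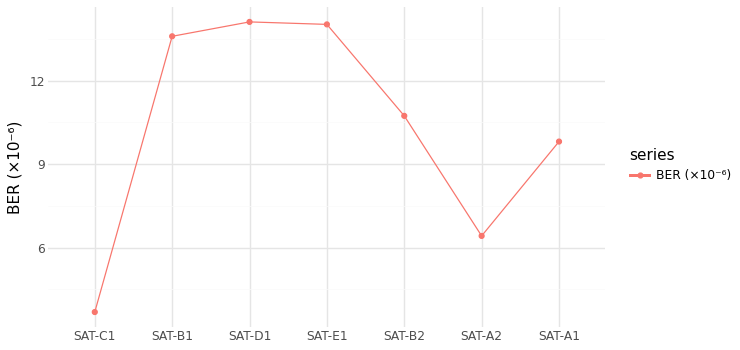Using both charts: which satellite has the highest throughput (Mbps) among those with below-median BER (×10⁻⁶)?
SAT-C1

Chart 2 median BER (×10⁻⁶) ≈ 10; below-median satellites: SAT-C1, SAT-A2, SAT-A1. Among those, SAT-C1 has the highest throughput (Mbps) (≈ 800).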